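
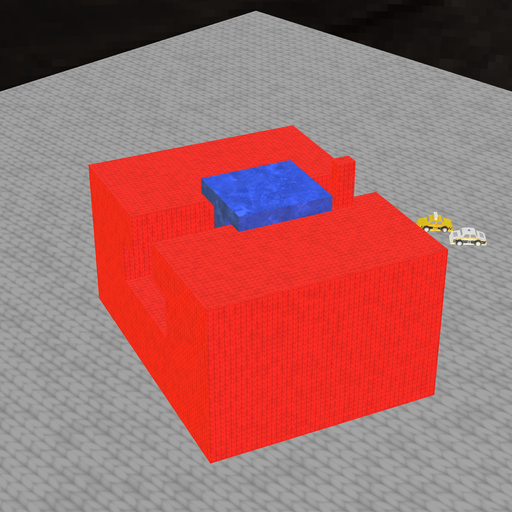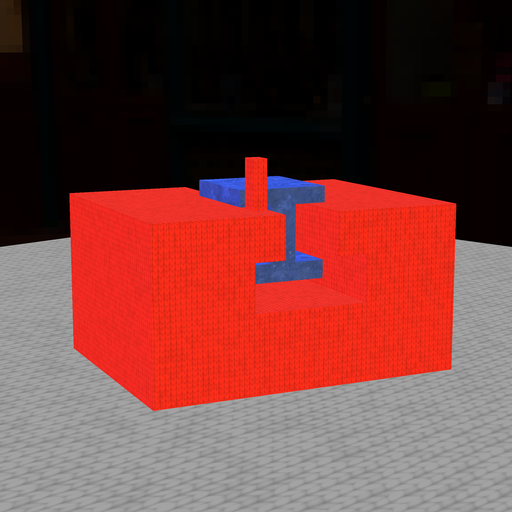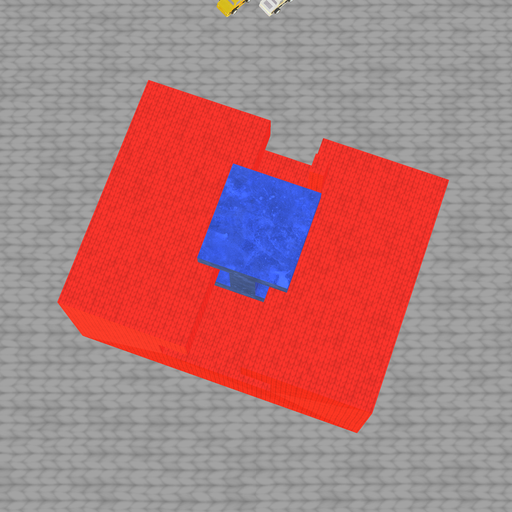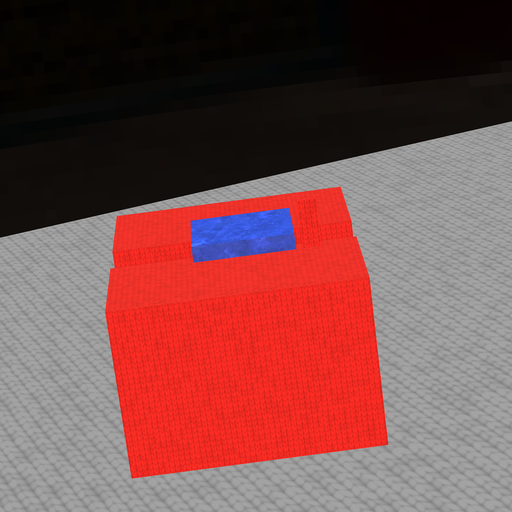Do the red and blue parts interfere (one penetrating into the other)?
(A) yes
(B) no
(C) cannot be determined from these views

(B) no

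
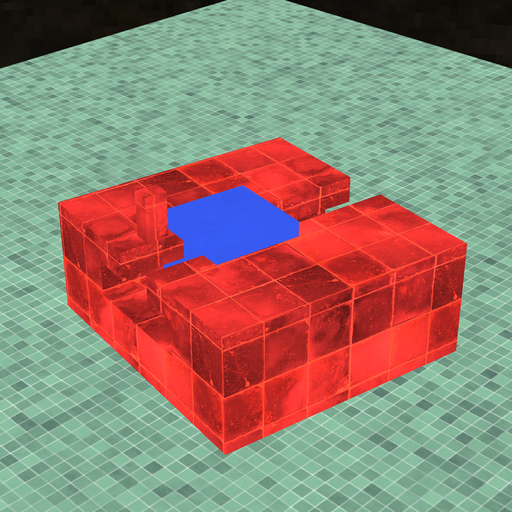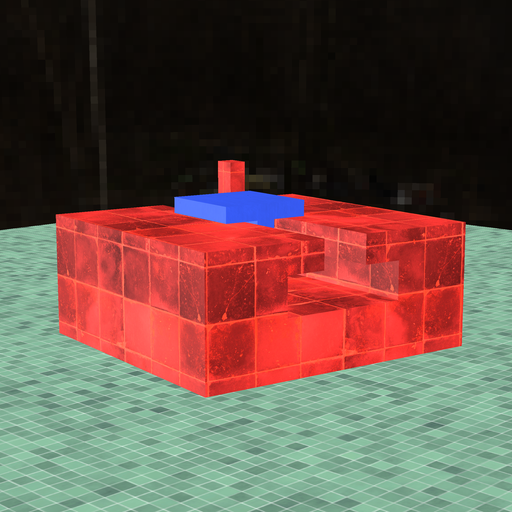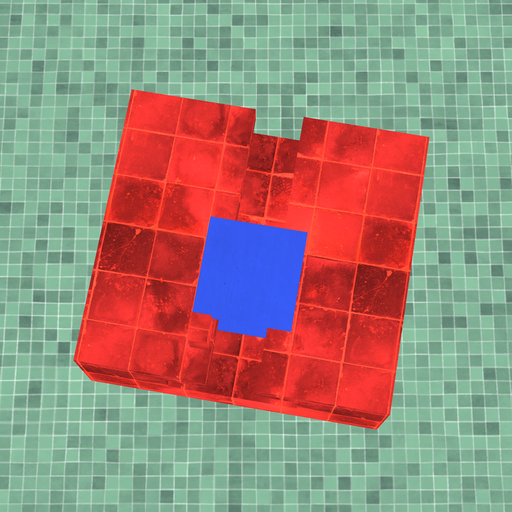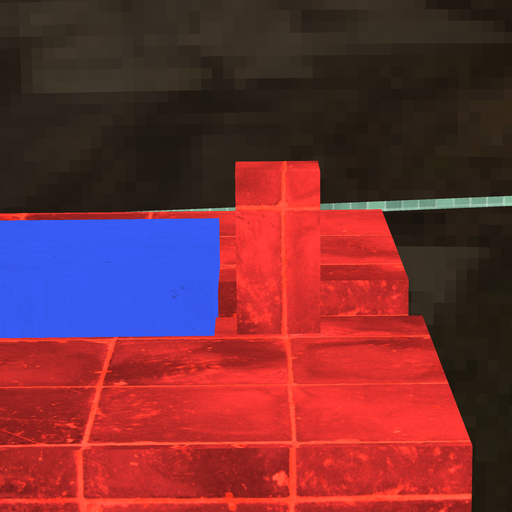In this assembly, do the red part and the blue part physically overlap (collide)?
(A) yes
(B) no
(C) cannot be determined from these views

(B) no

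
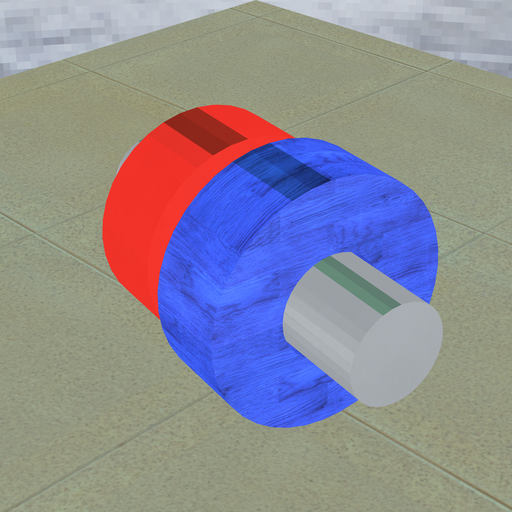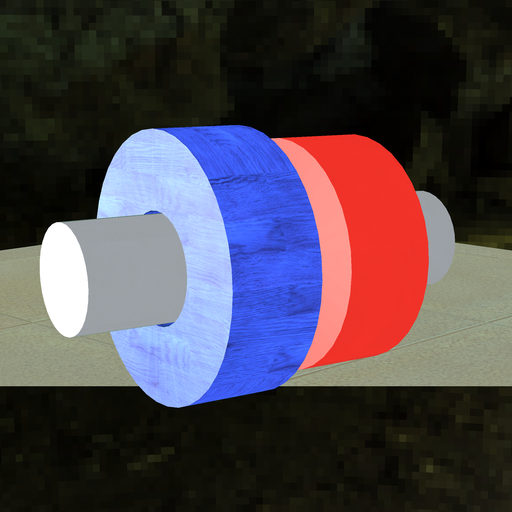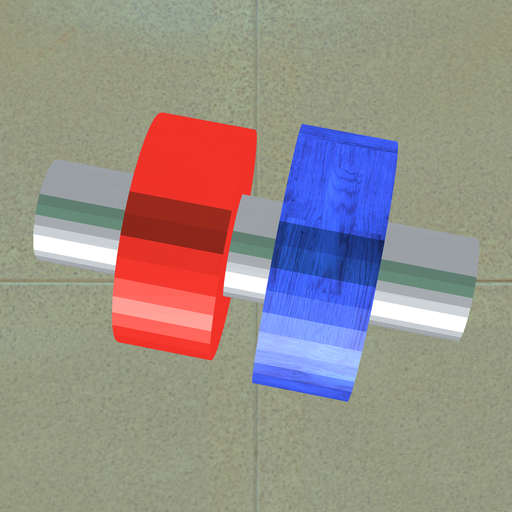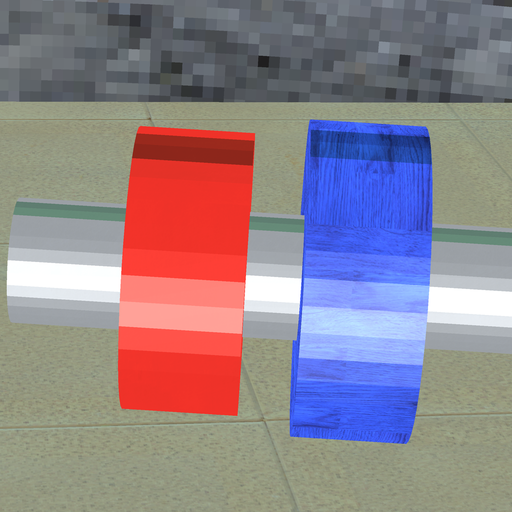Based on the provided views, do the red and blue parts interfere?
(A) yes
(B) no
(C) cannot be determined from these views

(B) no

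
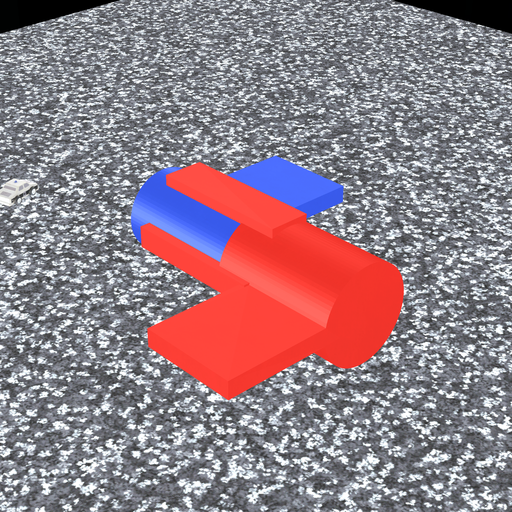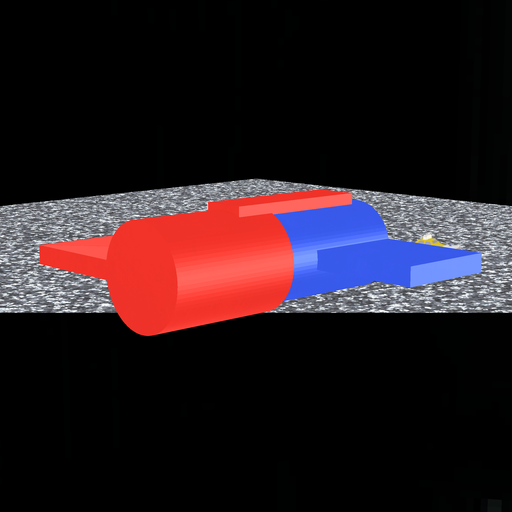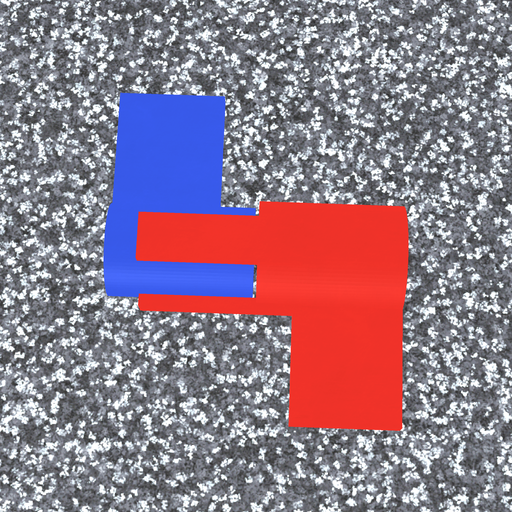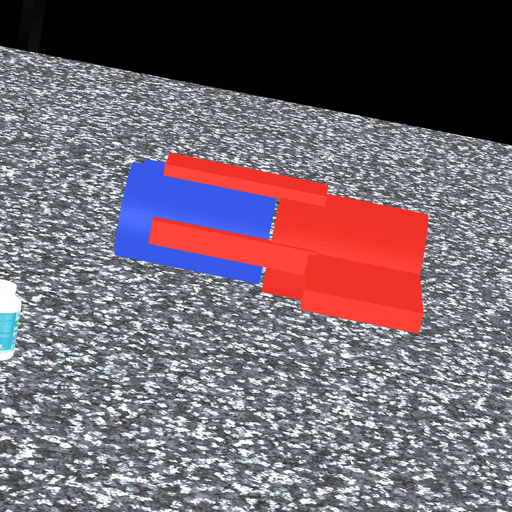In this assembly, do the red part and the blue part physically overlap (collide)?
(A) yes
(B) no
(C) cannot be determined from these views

(B) no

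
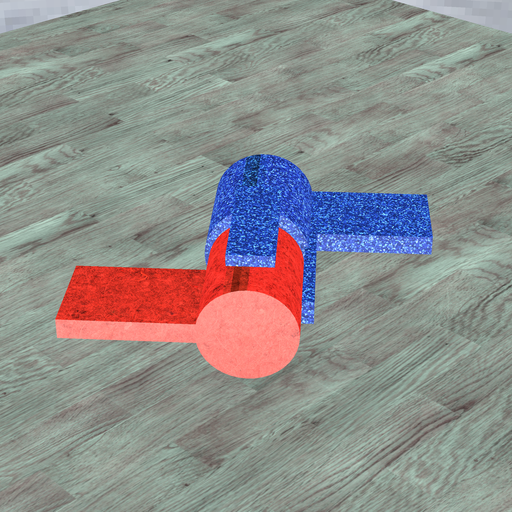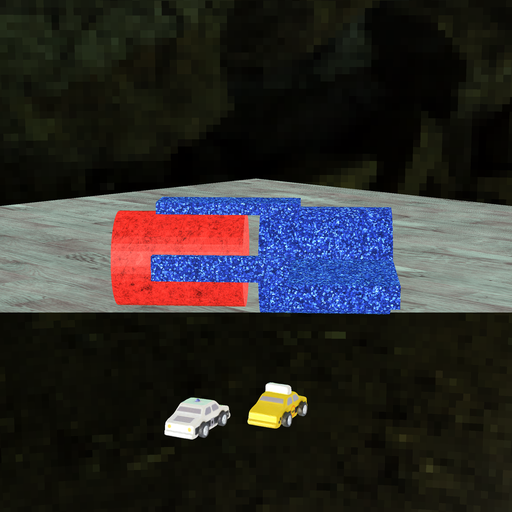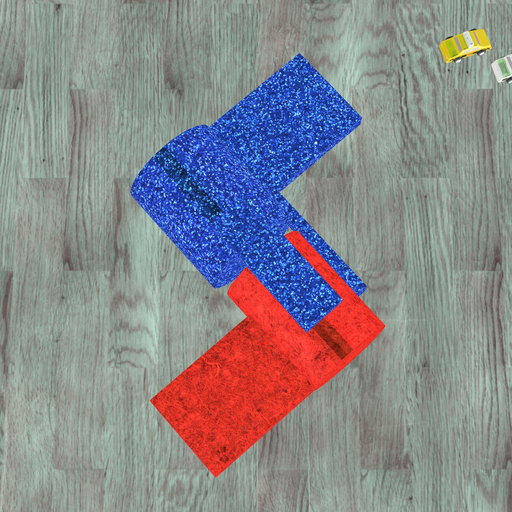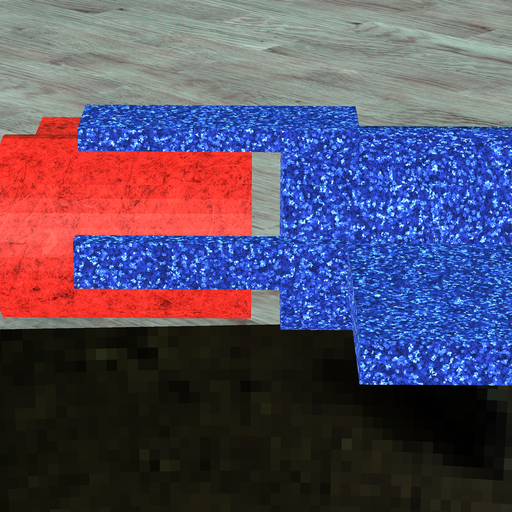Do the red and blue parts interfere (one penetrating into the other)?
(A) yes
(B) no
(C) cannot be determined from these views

(B) no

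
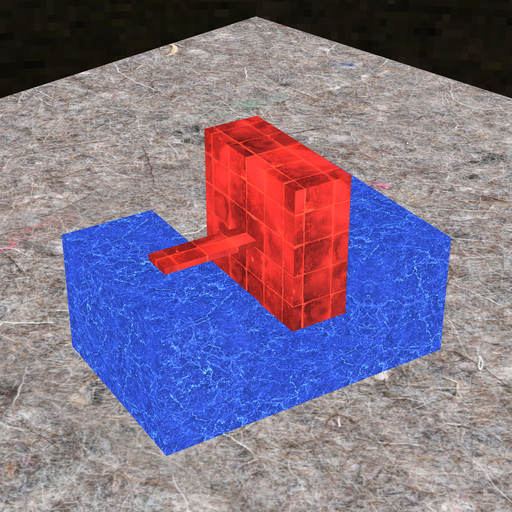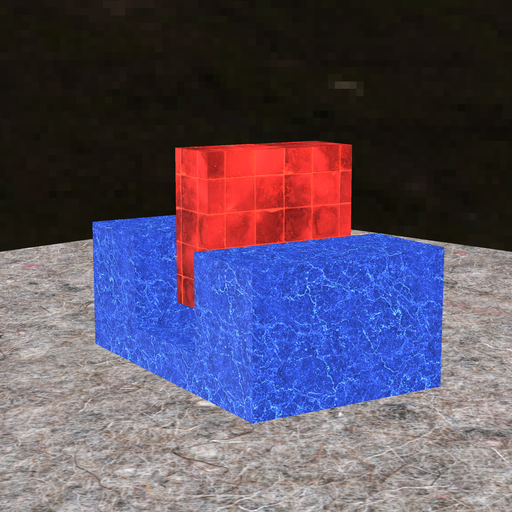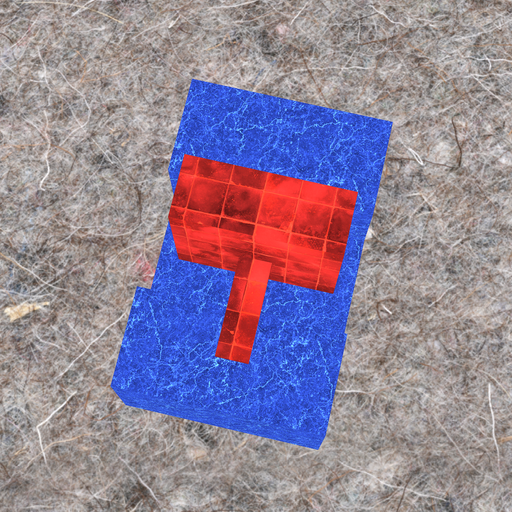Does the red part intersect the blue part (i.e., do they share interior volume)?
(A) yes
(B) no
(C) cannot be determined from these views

(B) no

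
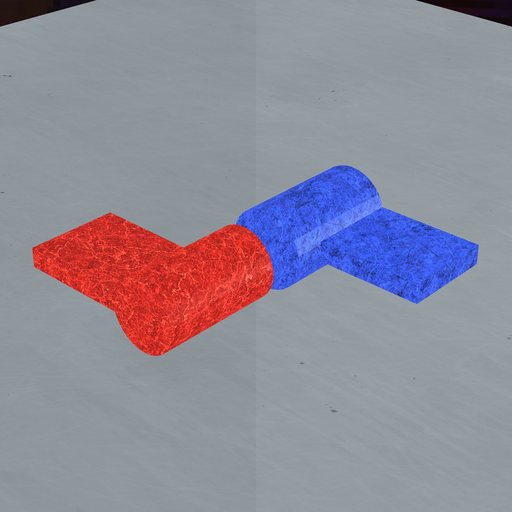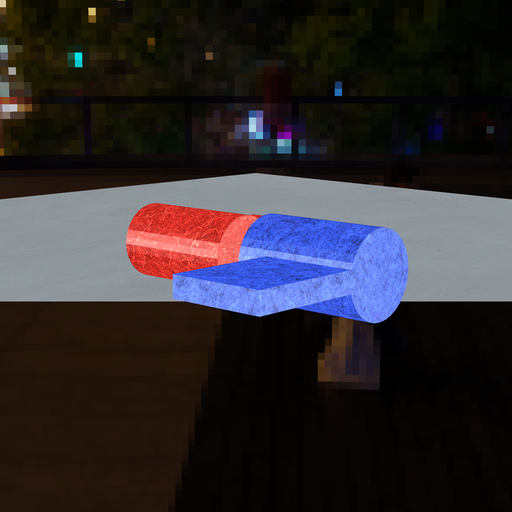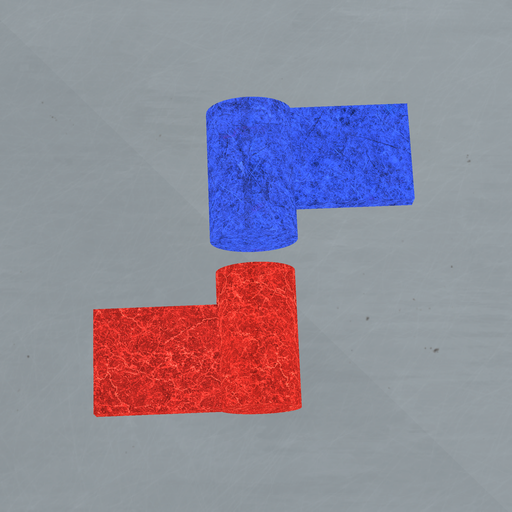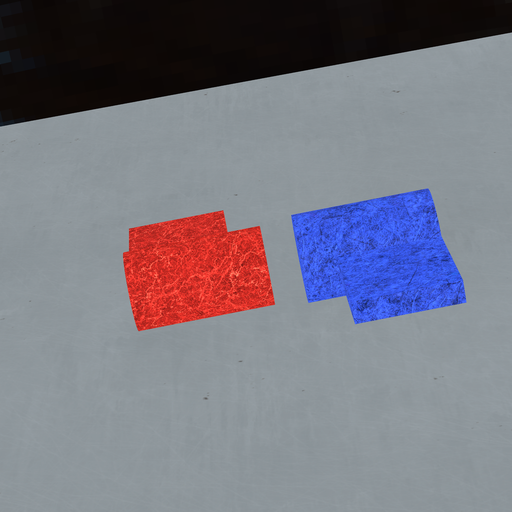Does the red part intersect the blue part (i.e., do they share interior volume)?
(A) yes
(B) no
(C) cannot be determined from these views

(B) no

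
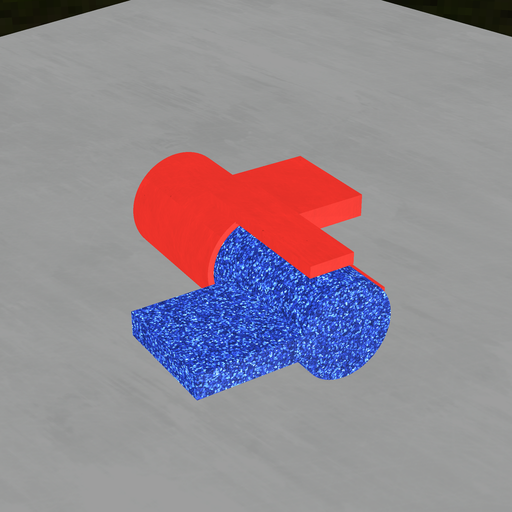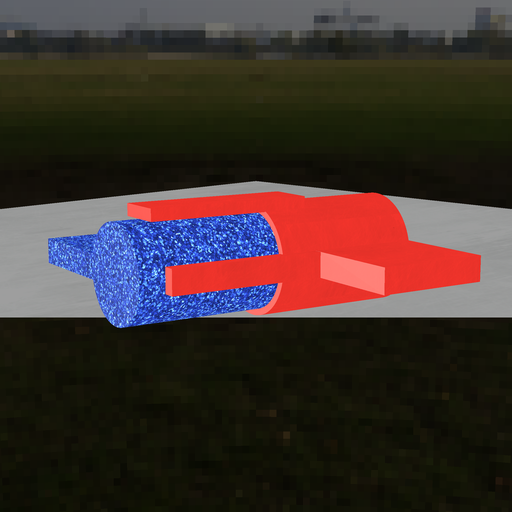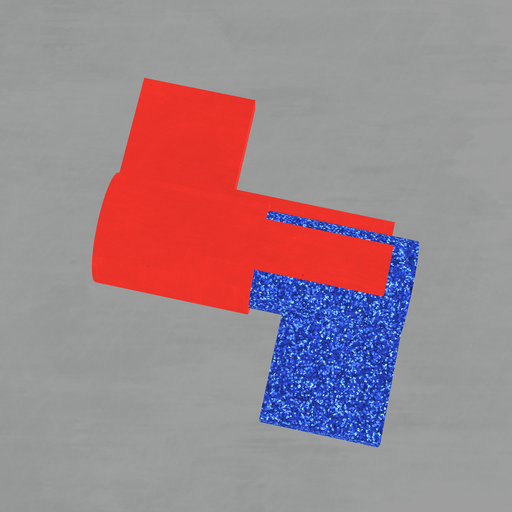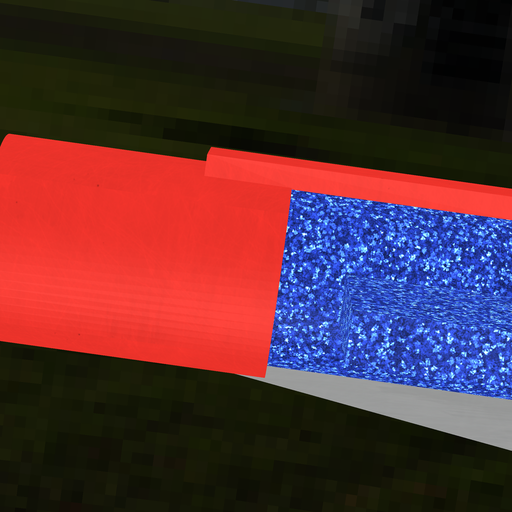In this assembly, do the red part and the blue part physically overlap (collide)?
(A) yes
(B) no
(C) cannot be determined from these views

(A) yes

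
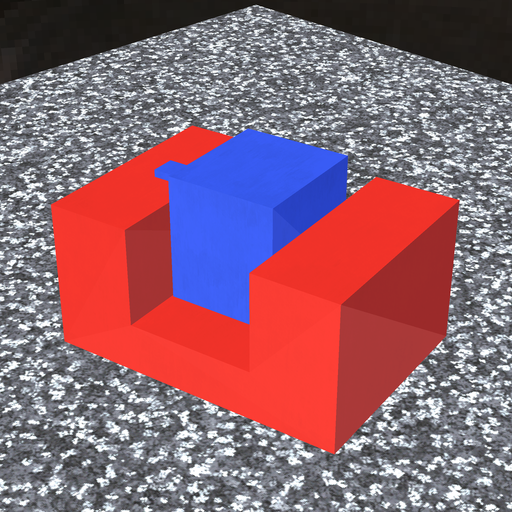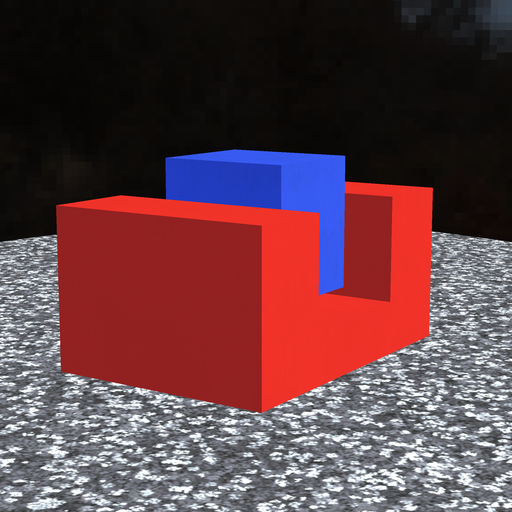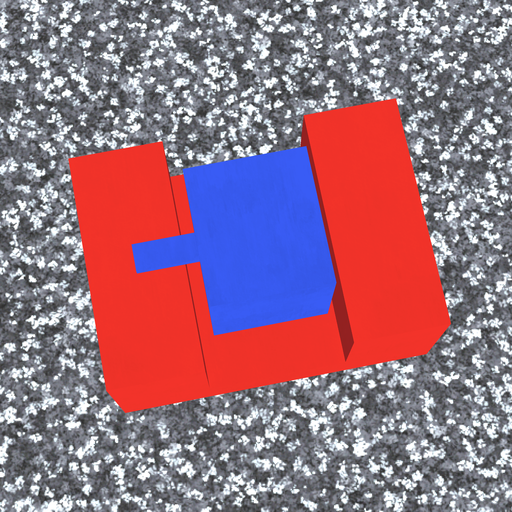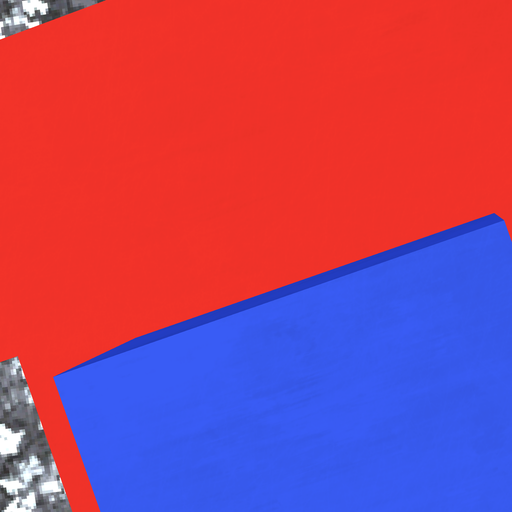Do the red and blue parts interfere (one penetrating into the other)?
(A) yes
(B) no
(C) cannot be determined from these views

(B) no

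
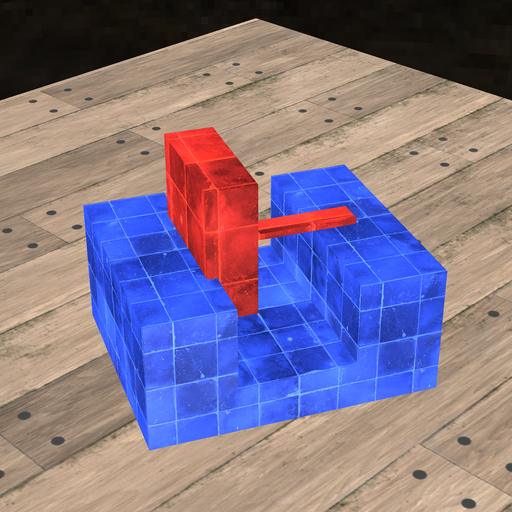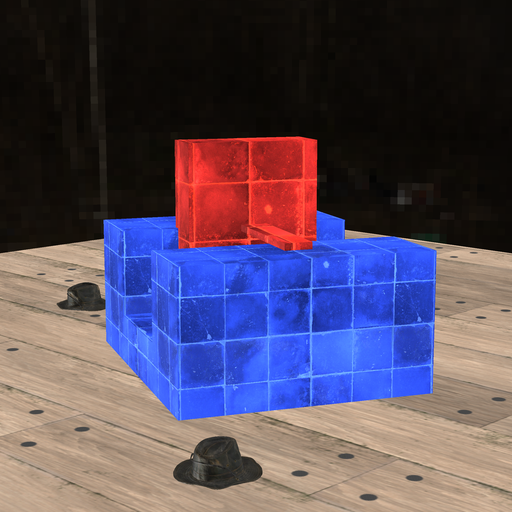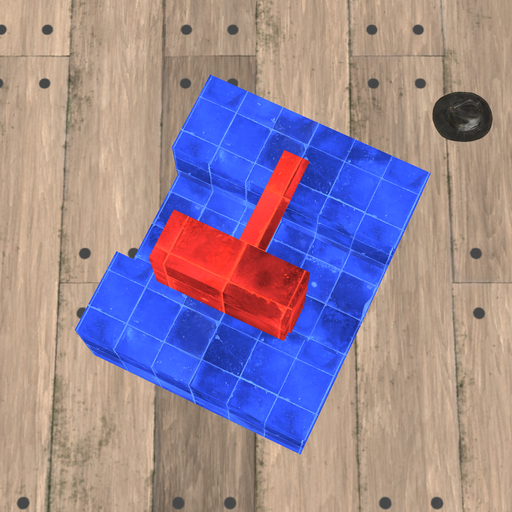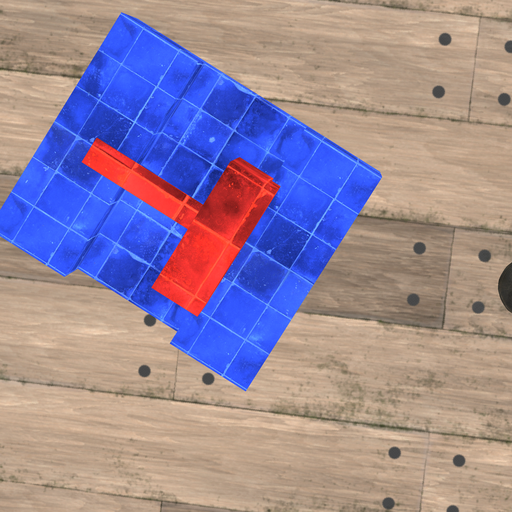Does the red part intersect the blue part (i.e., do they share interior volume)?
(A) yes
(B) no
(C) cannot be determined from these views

(A) yes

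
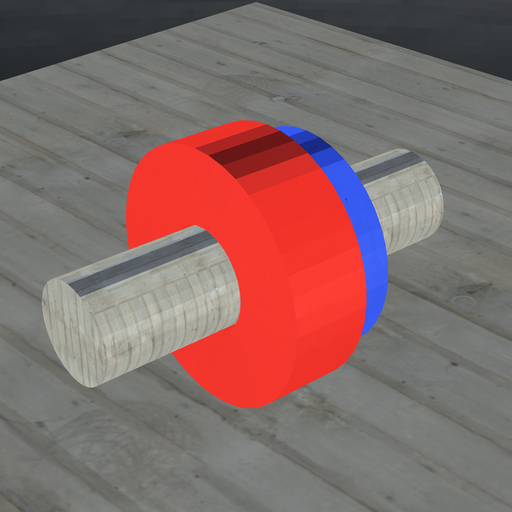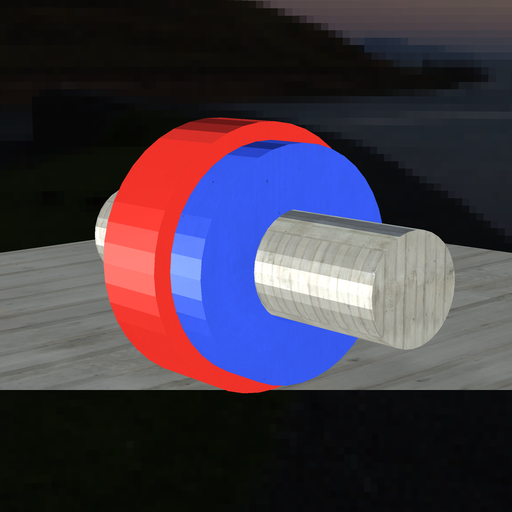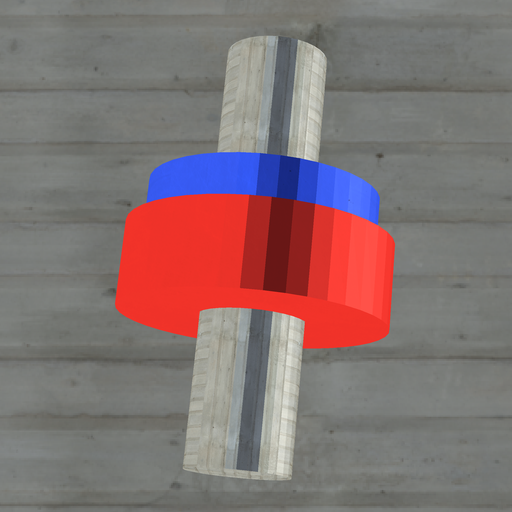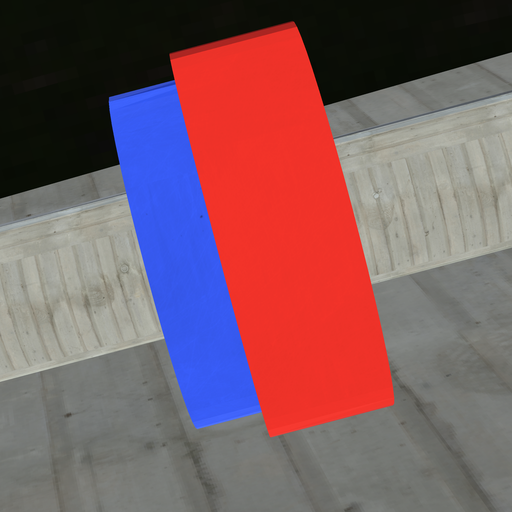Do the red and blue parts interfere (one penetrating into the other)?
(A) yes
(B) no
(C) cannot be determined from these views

(A) yes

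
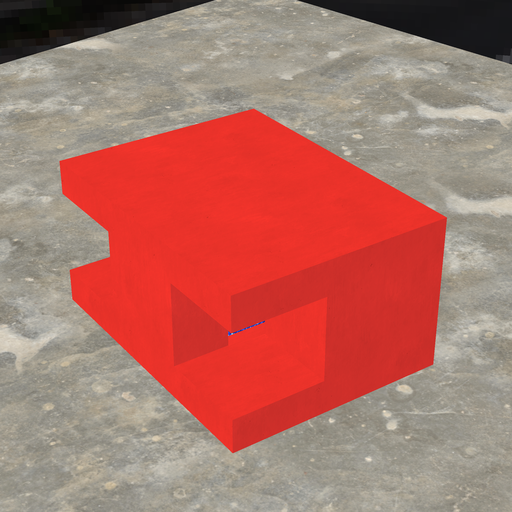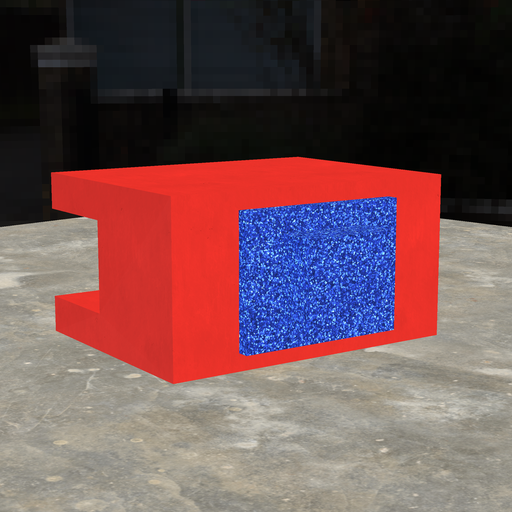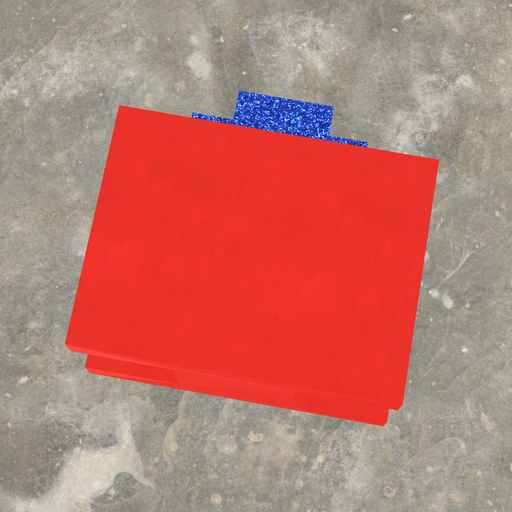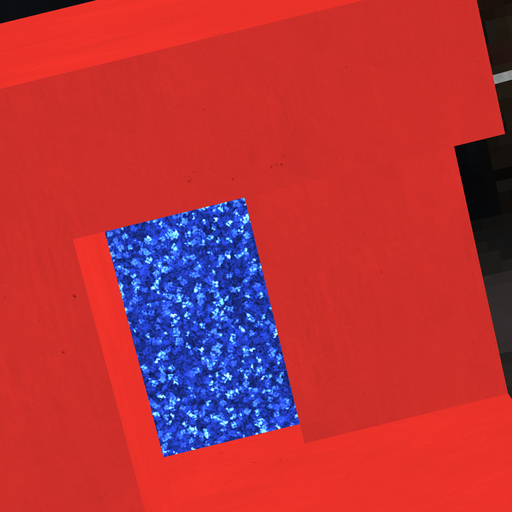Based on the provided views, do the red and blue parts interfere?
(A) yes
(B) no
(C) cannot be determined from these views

(A) yes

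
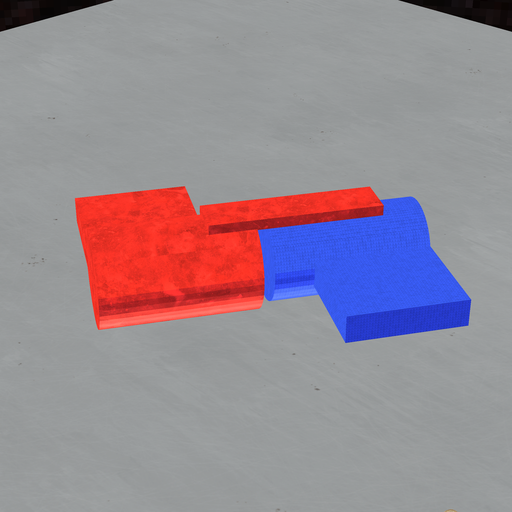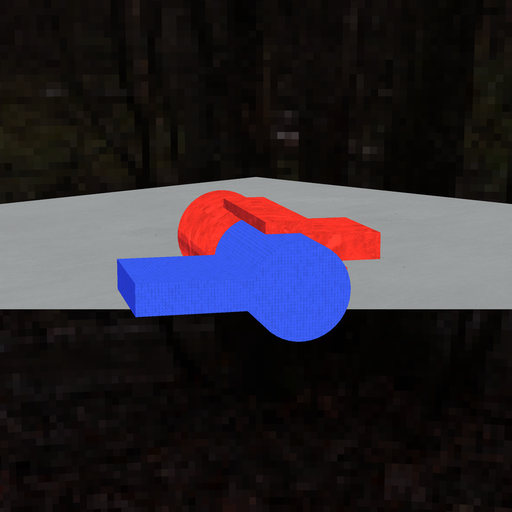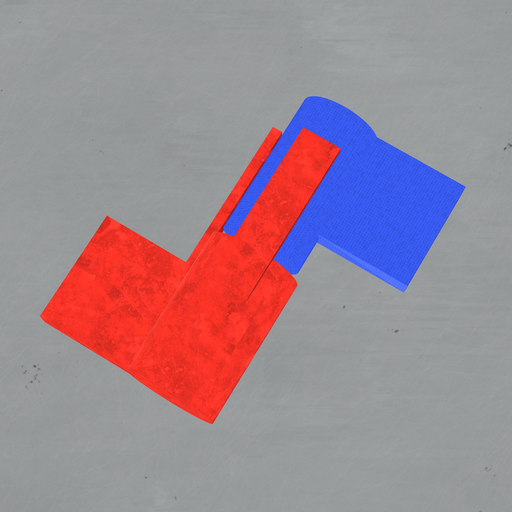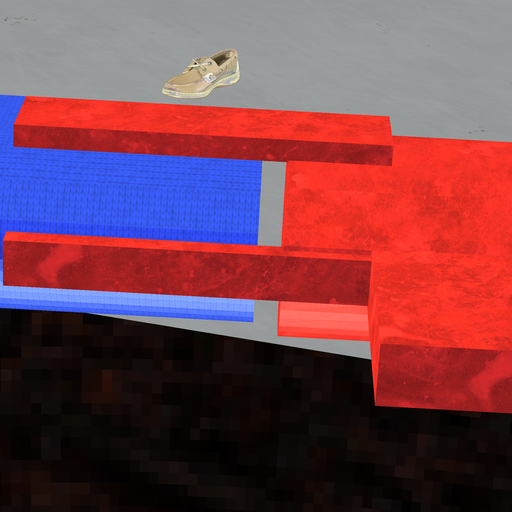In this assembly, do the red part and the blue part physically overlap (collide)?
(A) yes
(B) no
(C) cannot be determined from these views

(B) no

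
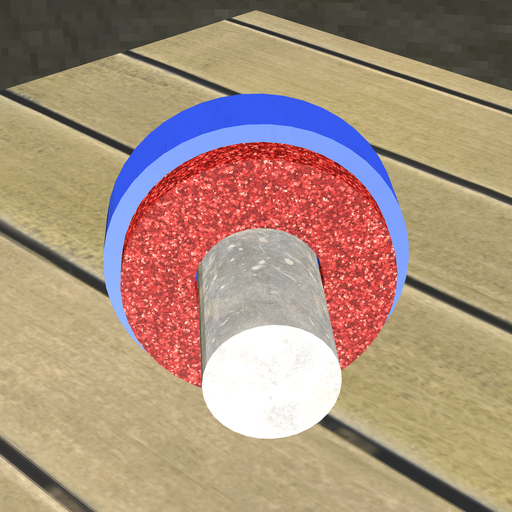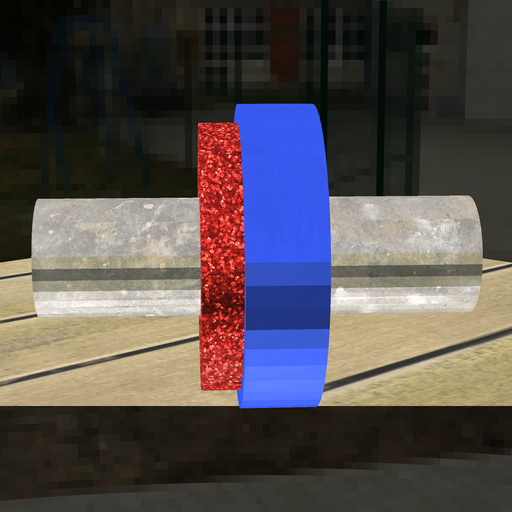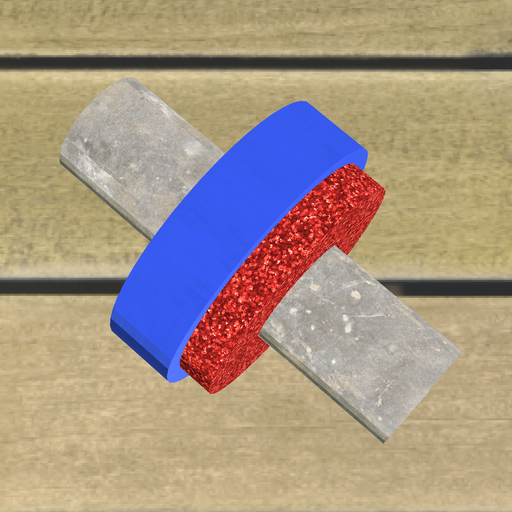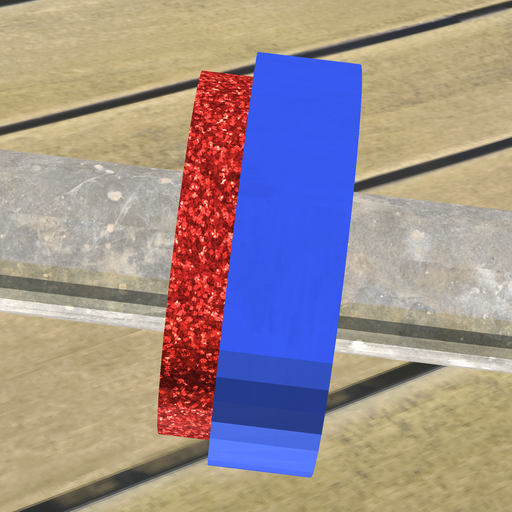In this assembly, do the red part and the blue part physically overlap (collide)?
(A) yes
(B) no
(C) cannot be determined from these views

(A) yes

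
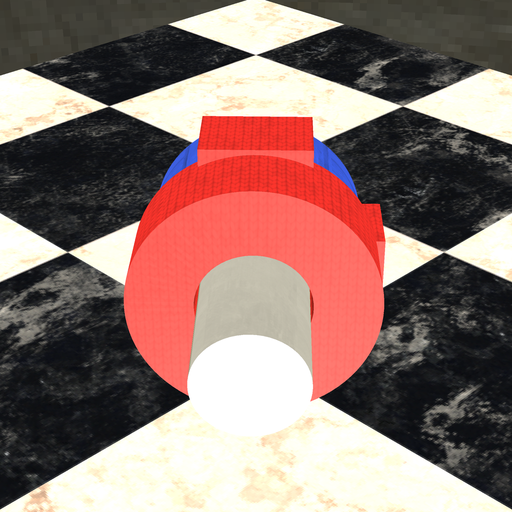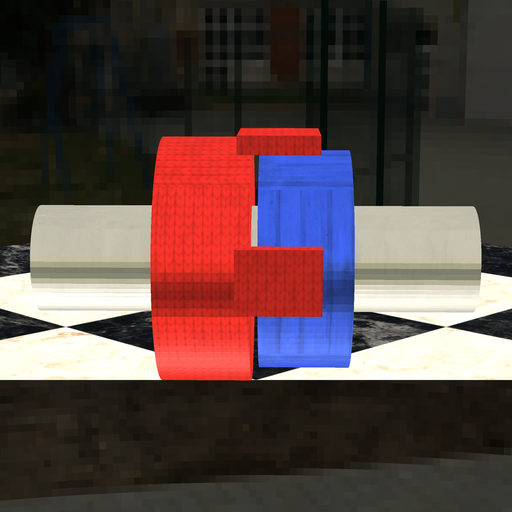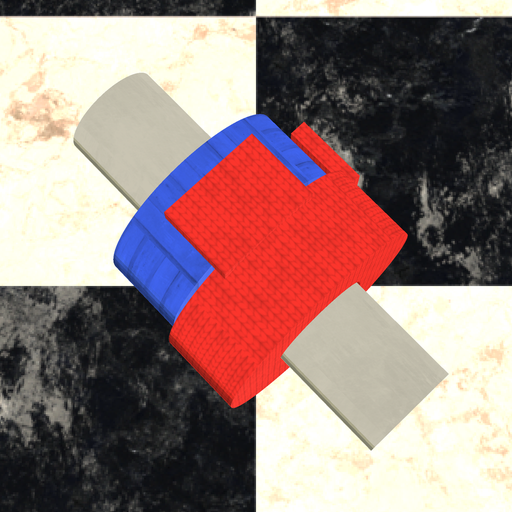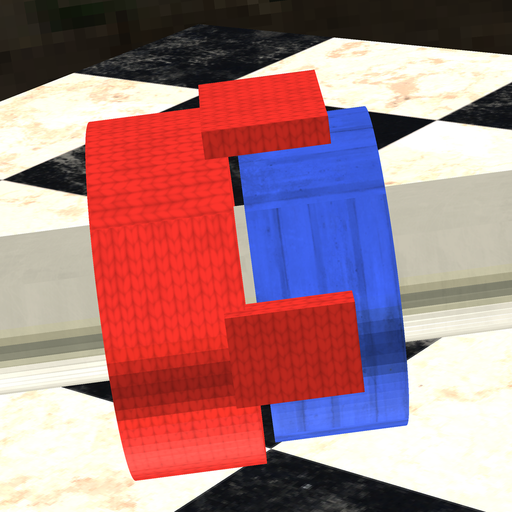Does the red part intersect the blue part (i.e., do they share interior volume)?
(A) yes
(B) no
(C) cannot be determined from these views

(B) no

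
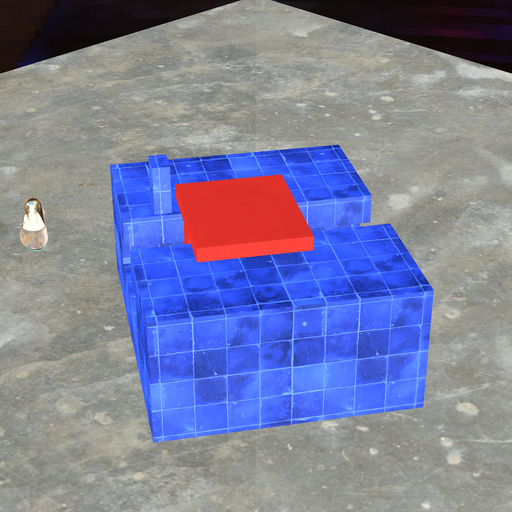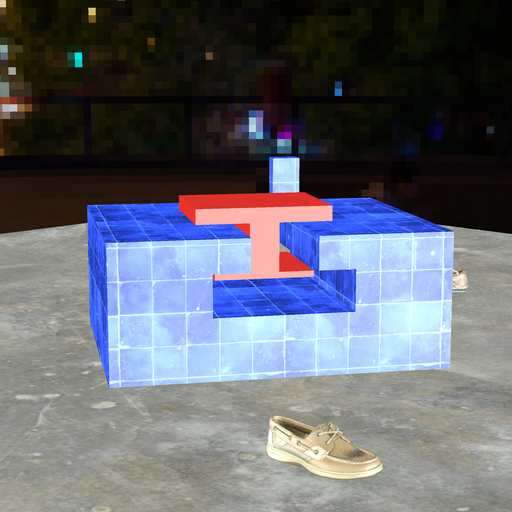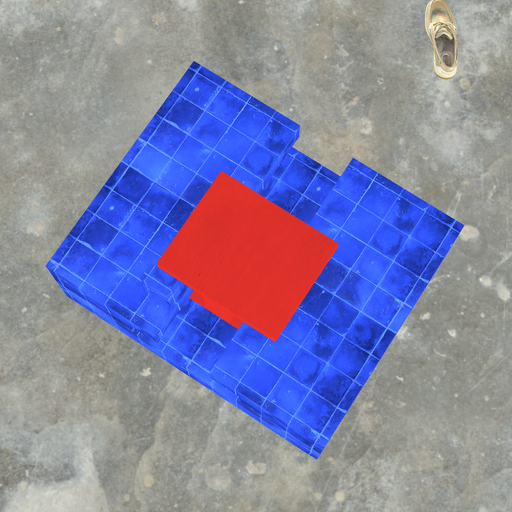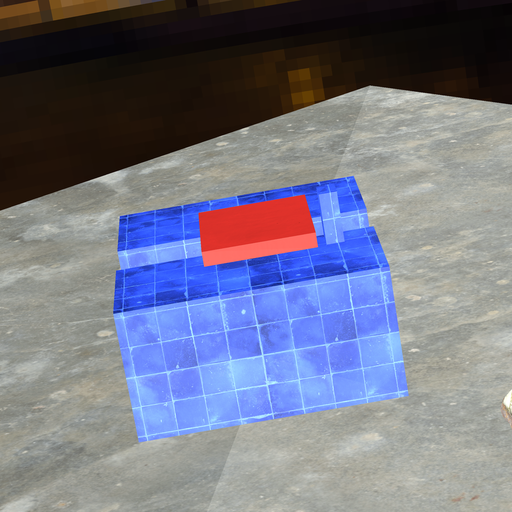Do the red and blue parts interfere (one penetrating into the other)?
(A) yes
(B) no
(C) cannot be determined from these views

(B) no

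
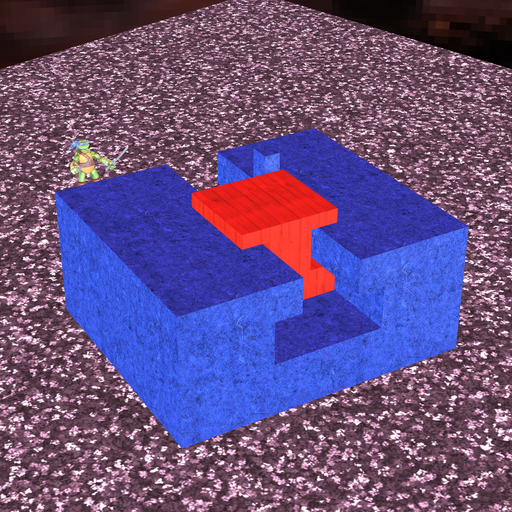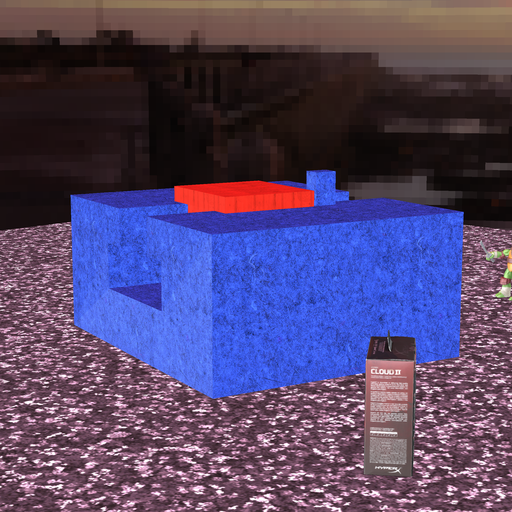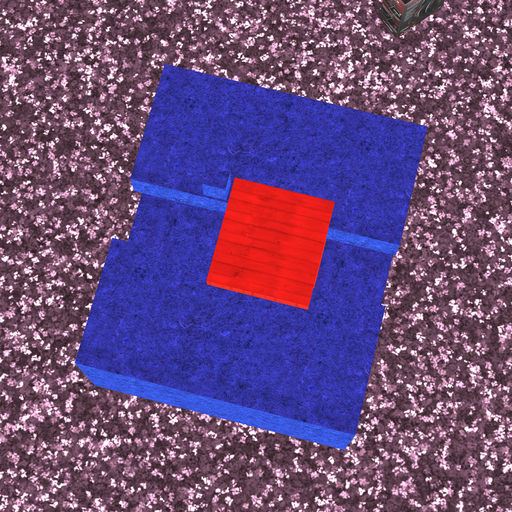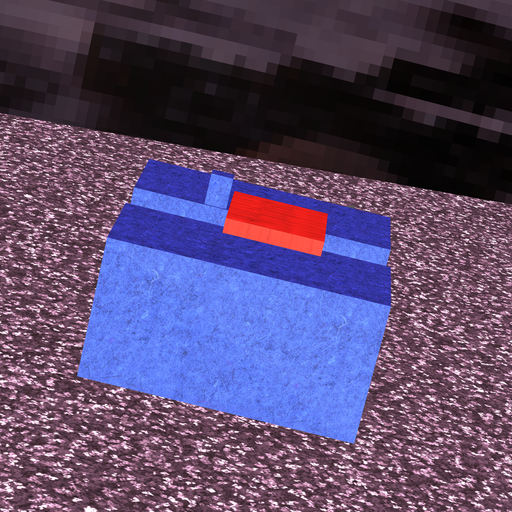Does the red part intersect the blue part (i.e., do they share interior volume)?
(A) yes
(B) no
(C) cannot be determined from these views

(B) no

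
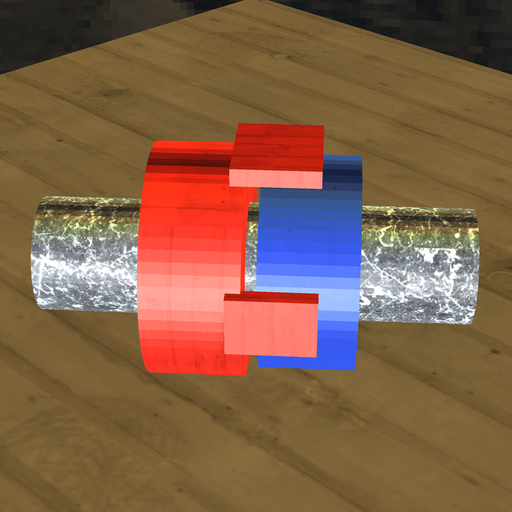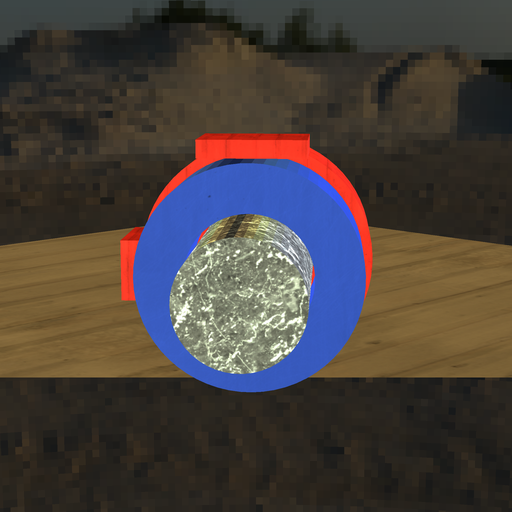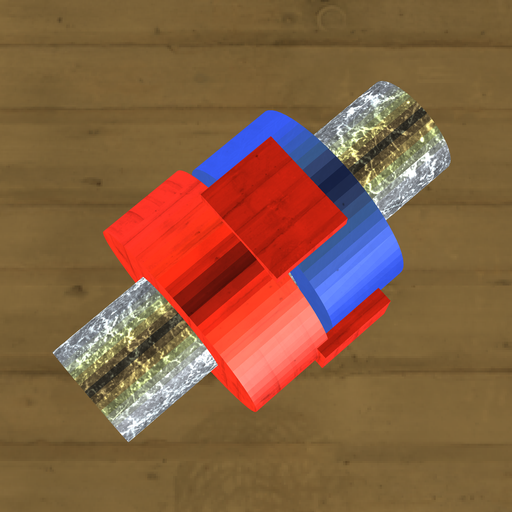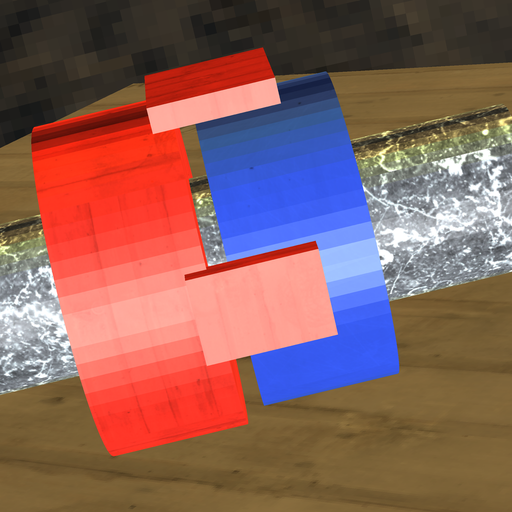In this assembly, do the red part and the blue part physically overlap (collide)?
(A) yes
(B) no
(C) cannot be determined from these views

(B) no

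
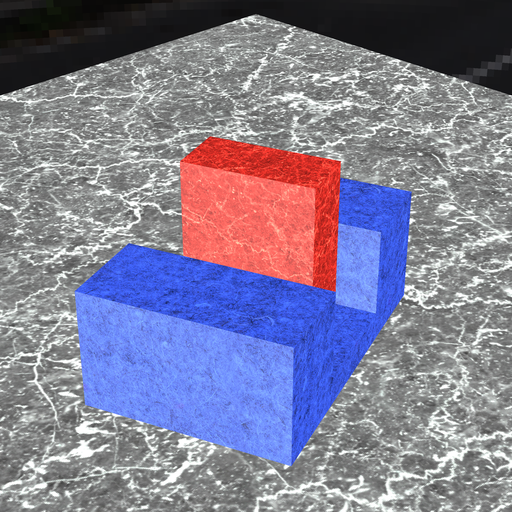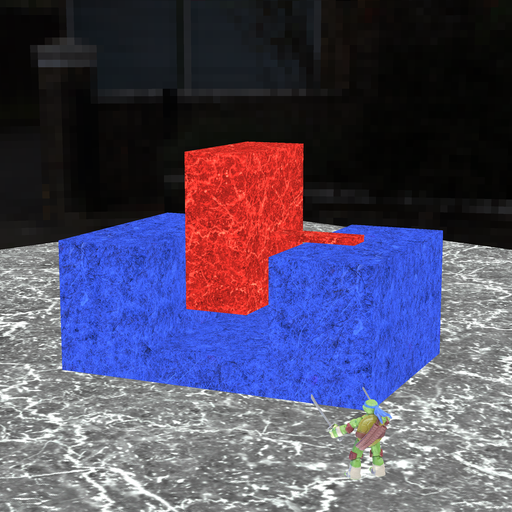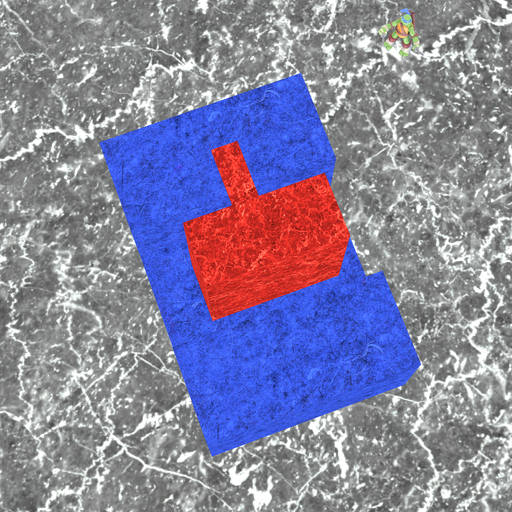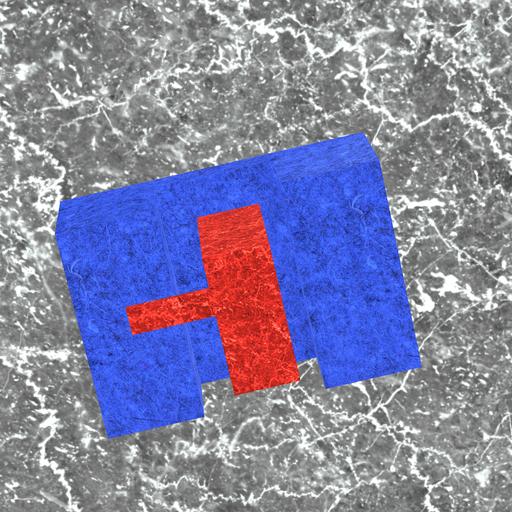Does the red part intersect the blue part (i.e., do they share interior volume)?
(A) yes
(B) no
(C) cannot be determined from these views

(B) no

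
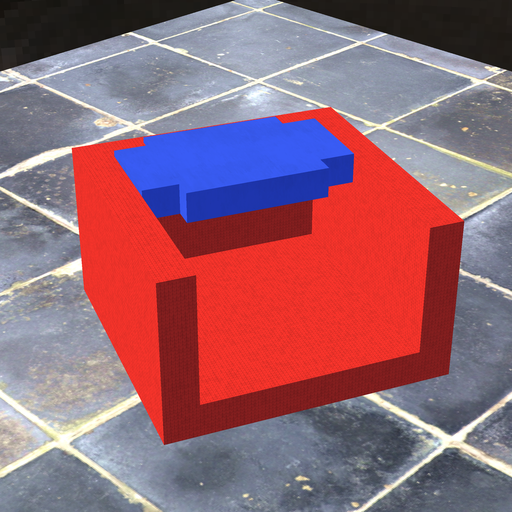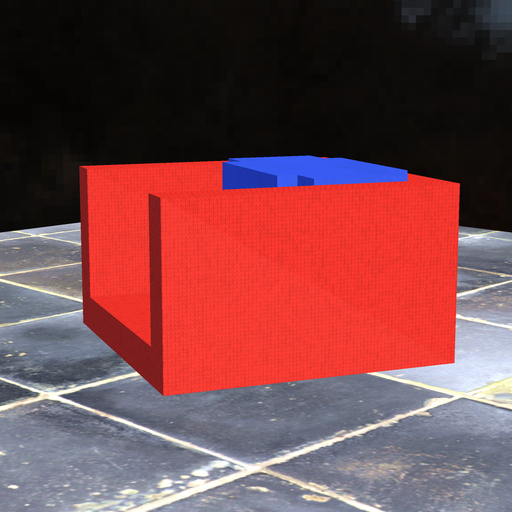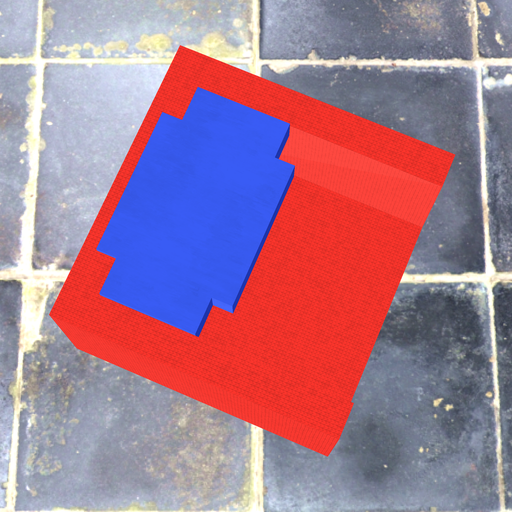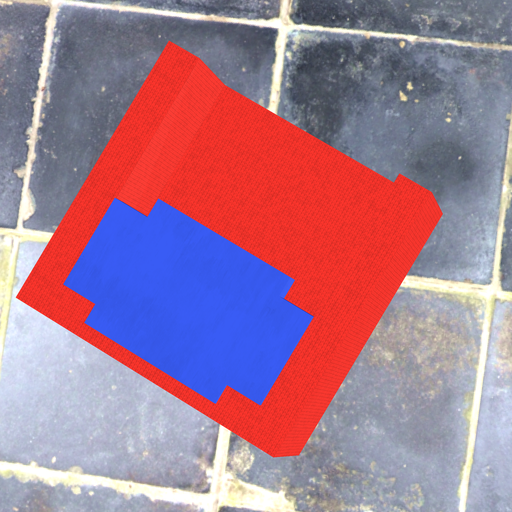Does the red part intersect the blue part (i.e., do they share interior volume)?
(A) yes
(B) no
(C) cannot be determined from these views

(A) yes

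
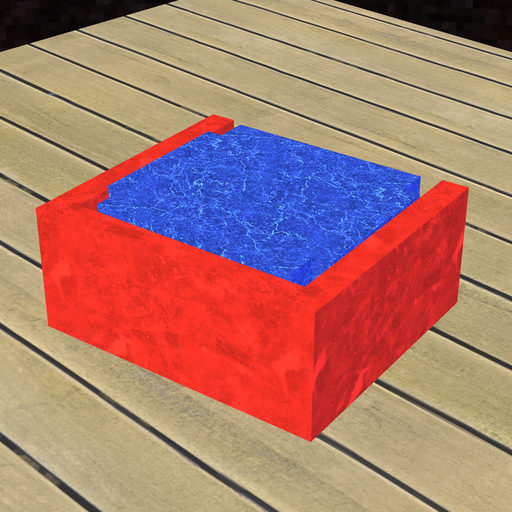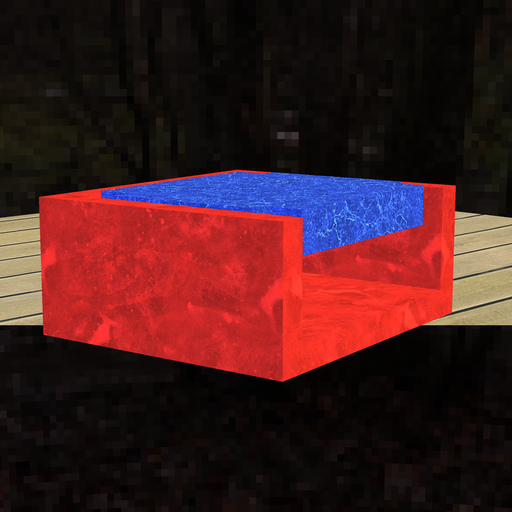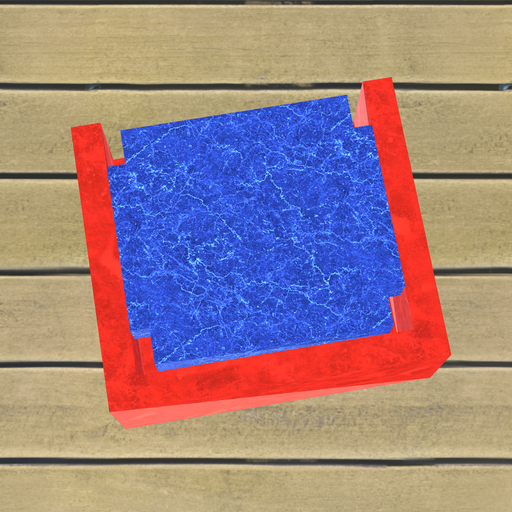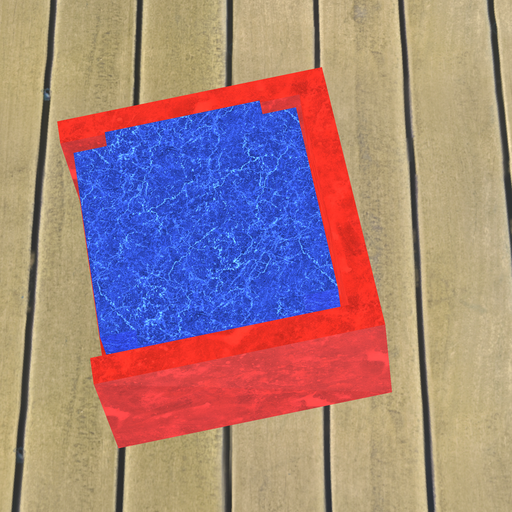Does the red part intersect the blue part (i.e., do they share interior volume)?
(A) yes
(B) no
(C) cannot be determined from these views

(B) no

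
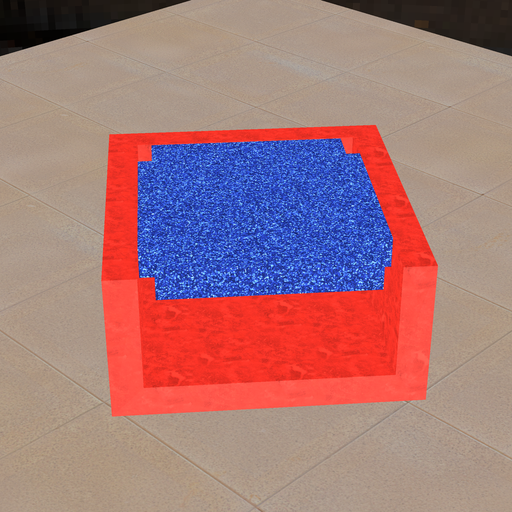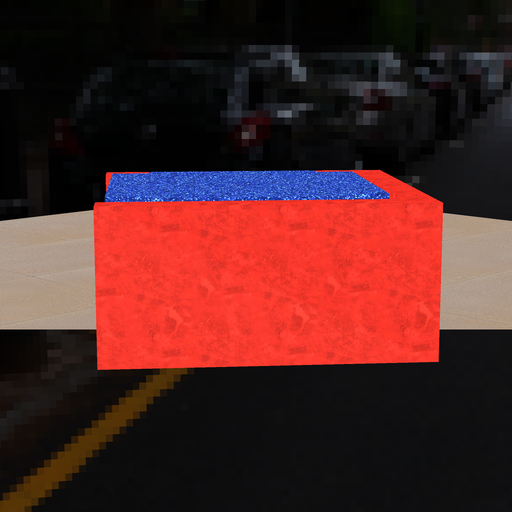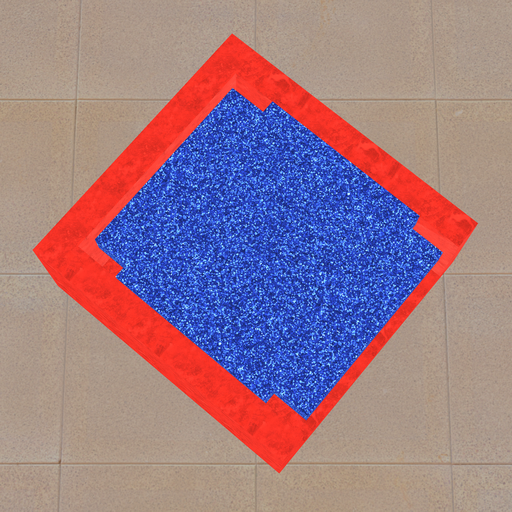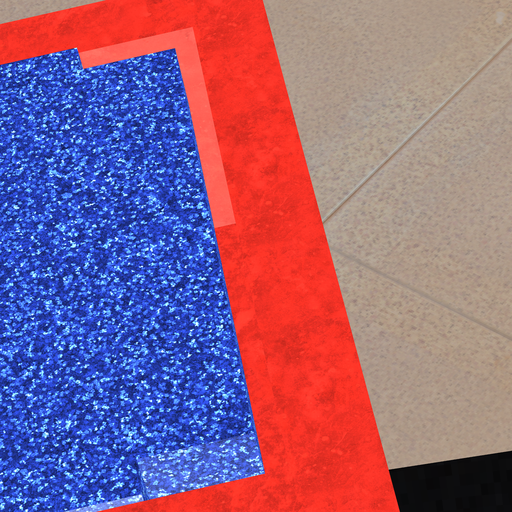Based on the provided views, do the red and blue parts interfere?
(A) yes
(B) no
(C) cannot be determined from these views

(B) no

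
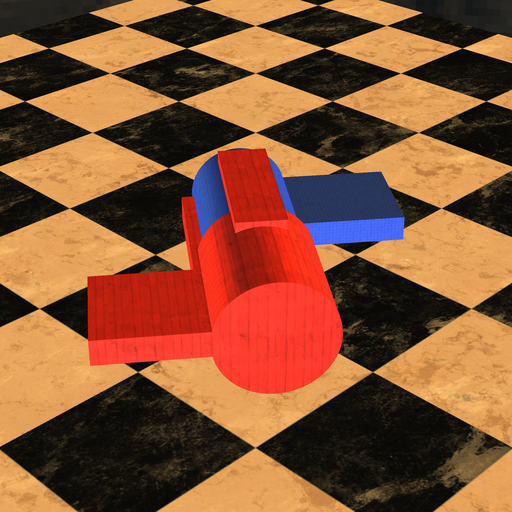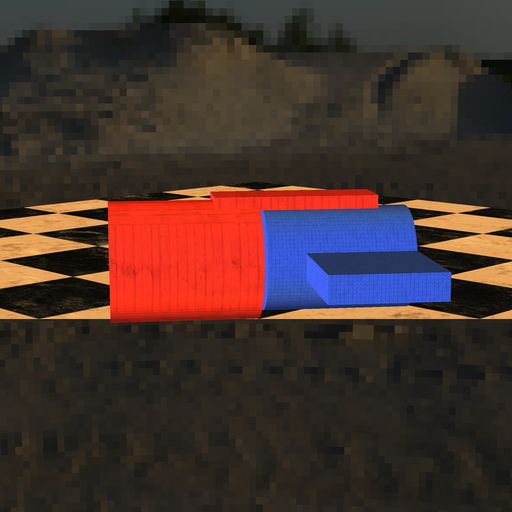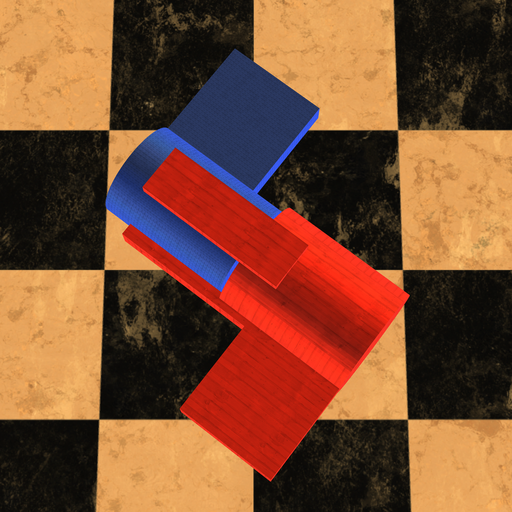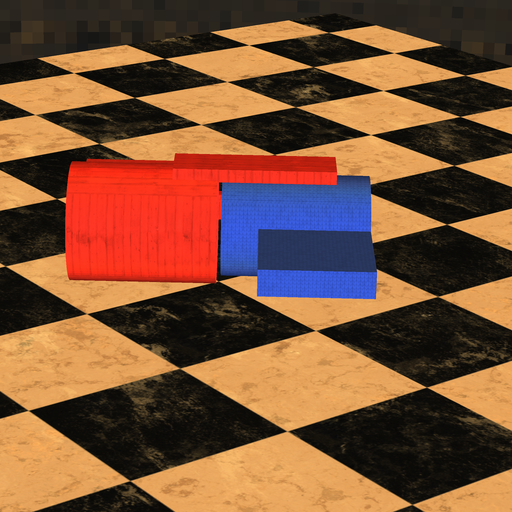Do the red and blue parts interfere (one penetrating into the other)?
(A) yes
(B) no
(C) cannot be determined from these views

(B) no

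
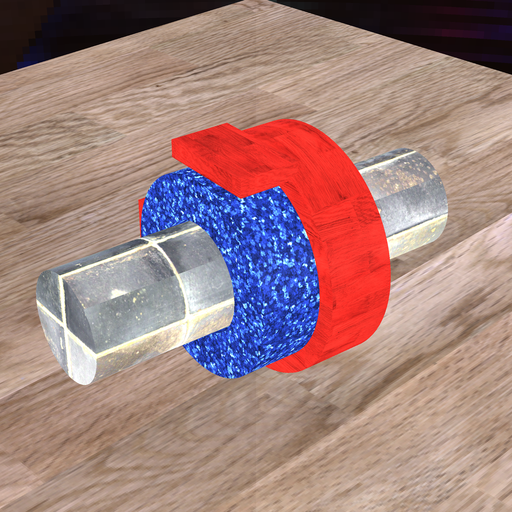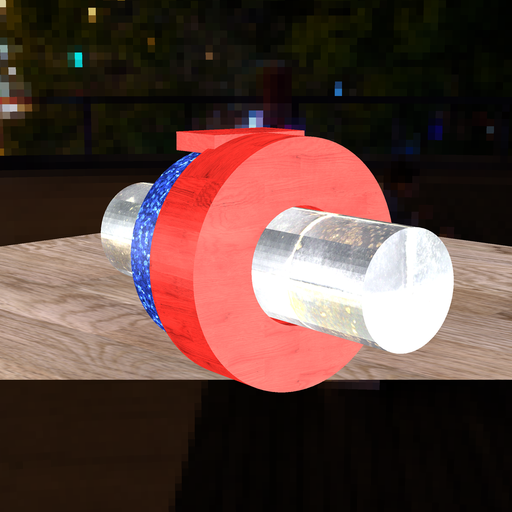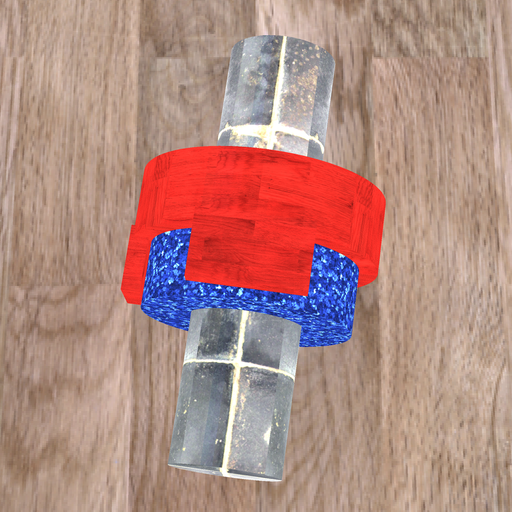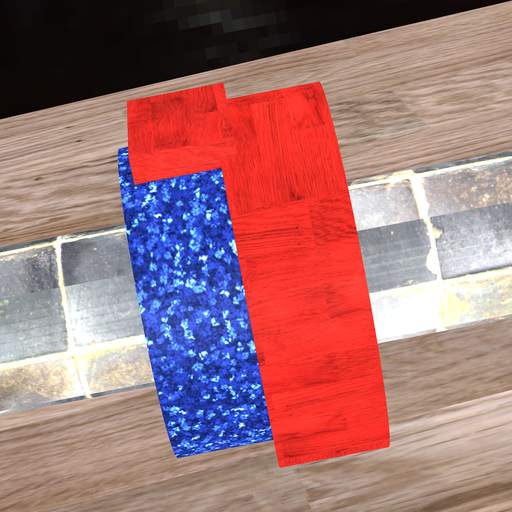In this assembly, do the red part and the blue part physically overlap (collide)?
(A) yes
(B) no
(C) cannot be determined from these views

(A) yes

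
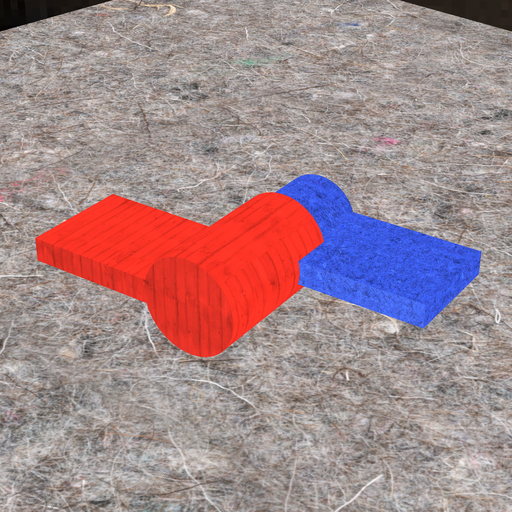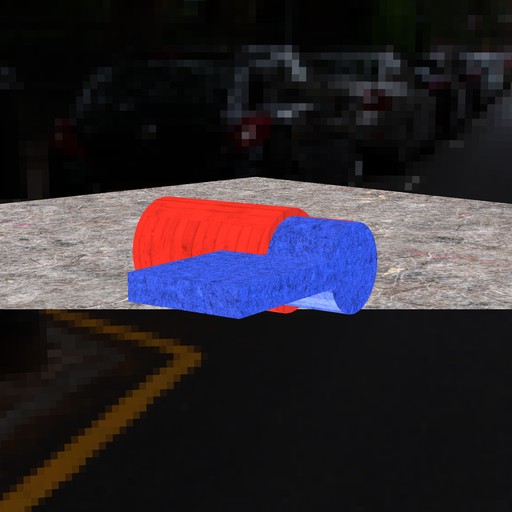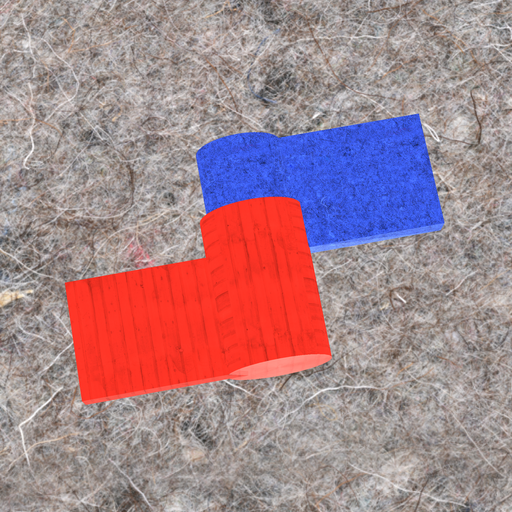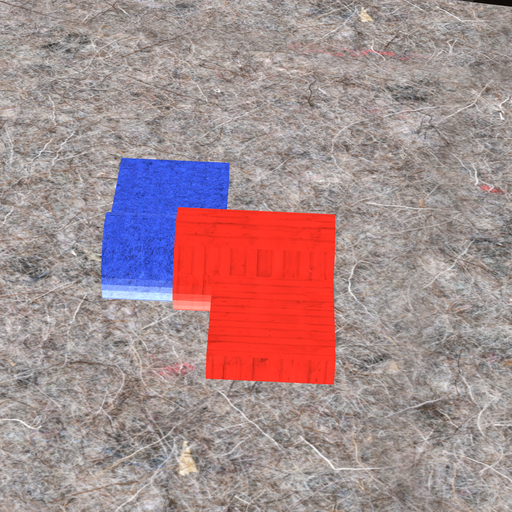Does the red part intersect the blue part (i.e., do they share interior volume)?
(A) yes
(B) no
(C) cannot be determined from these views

(A) yes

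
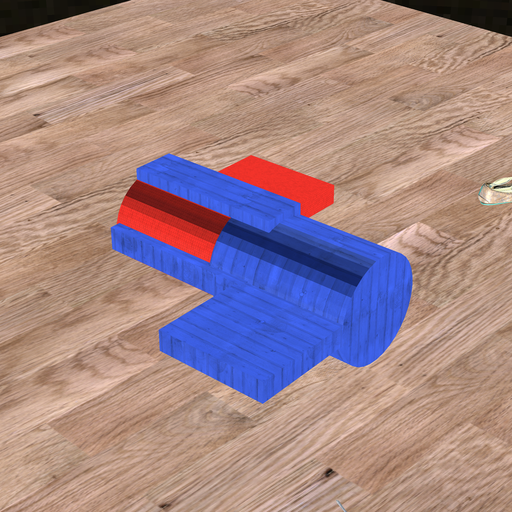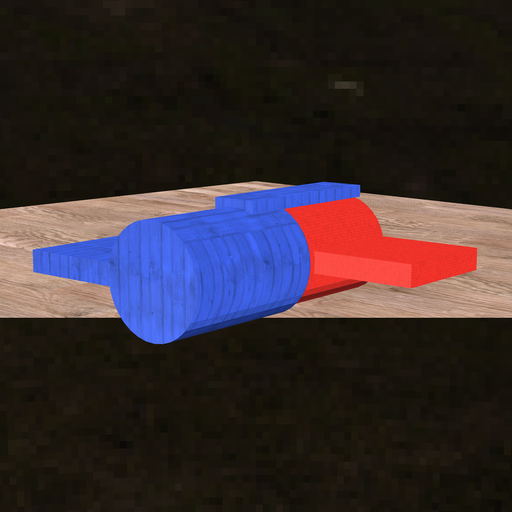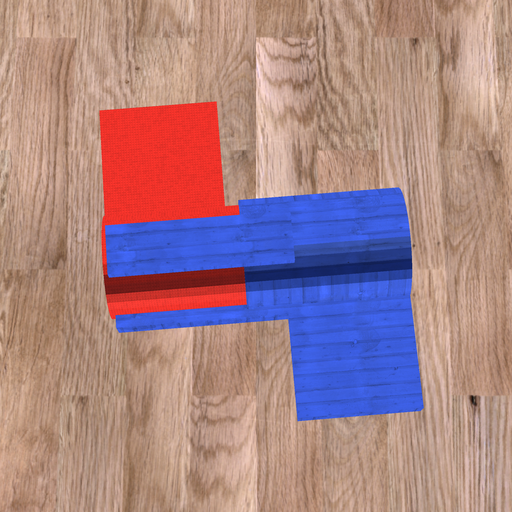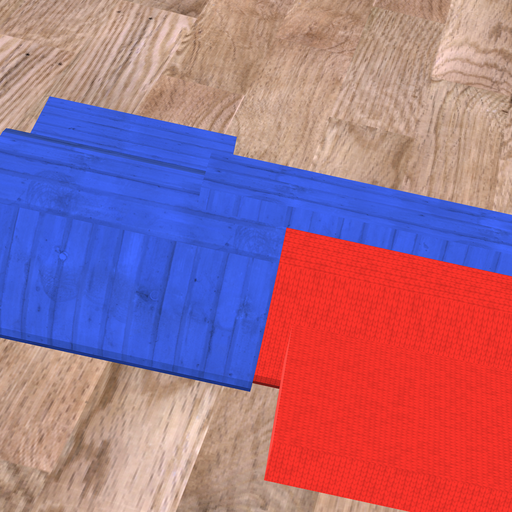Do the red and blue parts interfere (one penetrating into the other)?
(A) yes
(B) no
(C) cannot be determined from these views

(A) yes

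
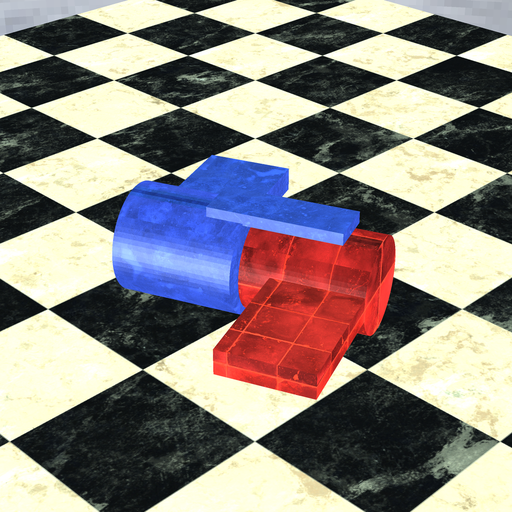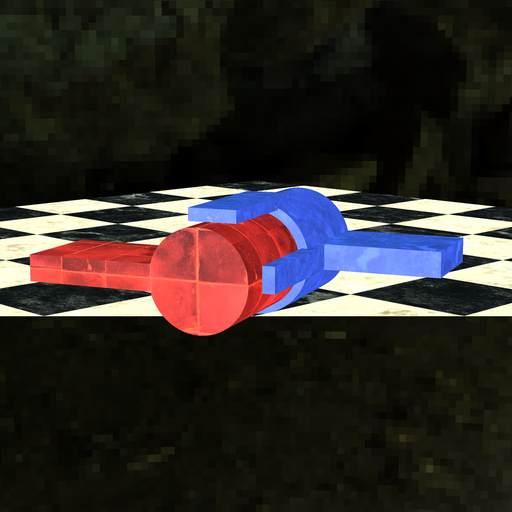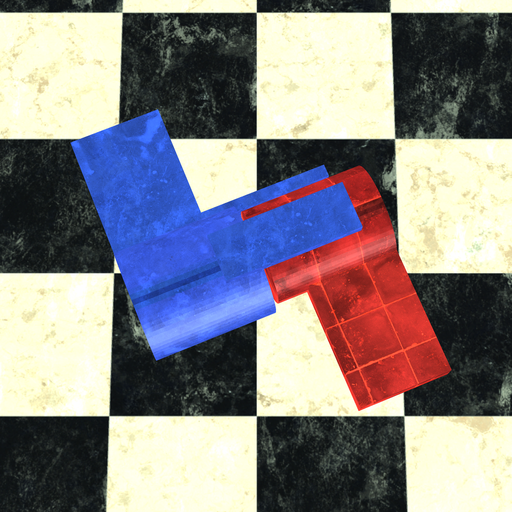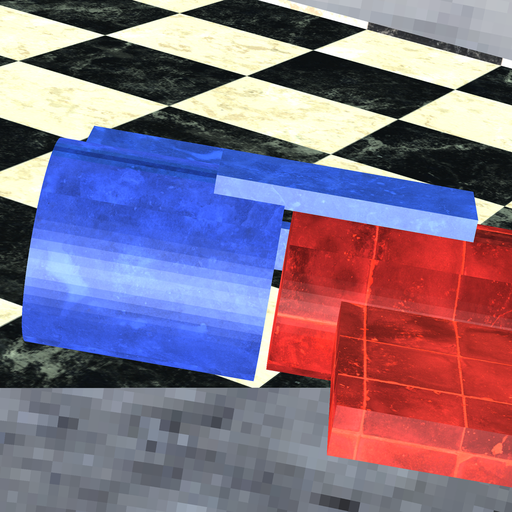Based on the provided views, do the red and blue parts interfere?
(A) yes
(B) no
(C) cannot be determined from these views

(B) no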